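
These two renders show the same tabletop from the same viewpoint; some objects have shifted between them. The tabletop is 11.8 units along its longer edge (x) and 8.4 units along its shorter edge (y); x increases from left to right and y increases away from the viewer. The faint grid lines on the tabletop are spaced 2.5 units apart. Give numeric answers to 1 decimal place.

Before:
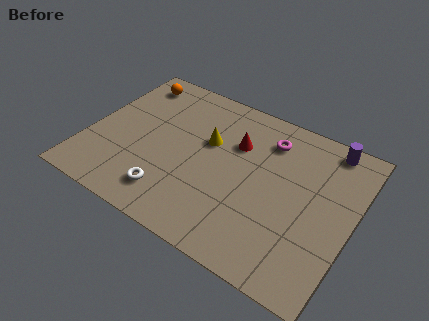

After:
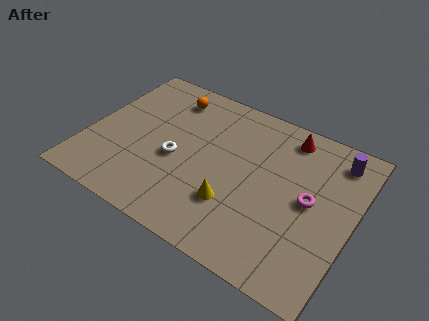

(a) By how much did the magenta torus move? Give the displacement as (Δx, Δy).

(2.2, -2.3)

The magenta torus was at about (7.7, 6.6) and moved to about (9.9, 4.3).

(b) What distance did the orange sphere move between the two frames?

1.8

The orange sphere was near (1.3, 7.1) before and (3.1, 6.9) after, so it travelled √(1.8² + 0.2²) ≈ 1.8 units.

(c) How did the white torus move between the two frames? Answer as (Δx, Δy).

(-0.1, 2.0)

The white torus started near (4.1, 1.6) and ended near (4.0, 3.6).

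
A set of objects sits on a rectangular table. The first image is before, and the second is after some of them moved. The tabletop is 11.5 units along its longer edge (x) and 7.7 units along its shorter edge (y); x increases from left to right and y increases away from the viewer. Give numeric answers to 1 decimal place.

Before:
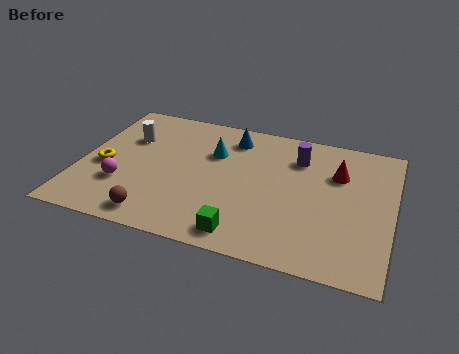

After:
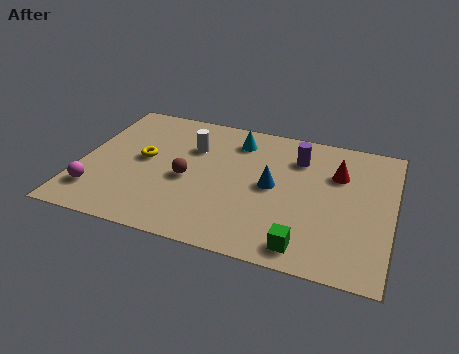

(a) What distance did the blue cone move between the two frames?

2.9

The blue cone was near (5.4, 6.3) before and (7.1, 3.9) after, so it travelled √(1.7² + 2.4²) ≈ 2.9 units.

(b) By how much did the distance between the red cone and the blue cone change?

-1.4

Before: roughly 4.1 units apart; after: 2.7. That's 1.4 units closer together.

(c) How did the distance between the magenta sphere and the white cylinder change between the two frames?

+2.0

They were about 2.8 units apart before and 4.8 after — 2.0 units further apart.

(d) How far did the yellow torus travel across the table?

1.6

From (0.9, 3.3) to (2.3, 4.1), the yellow torus covered √(1.4² + 0.8²) ≈ 1.6 units.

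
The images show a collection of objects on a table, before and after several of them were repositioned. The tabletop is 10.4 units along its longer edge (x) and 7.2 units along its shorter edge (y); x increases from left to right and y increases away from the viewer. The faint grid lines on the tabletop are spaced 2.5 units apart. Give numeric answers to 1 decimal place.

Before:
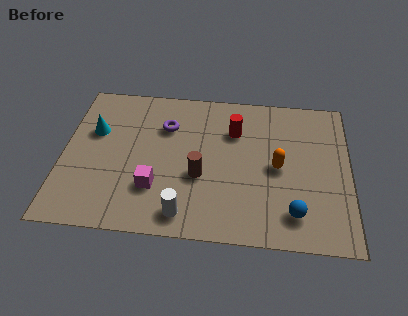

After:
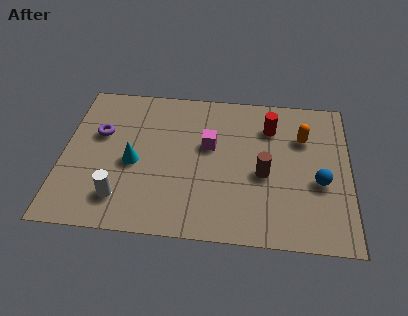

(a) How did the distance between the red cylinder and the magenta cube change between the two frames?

-1.6

Before: roughly 4.1 units apart; after: 2.5. That's 1.6 units closer together.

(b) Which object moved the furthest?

the magenta cube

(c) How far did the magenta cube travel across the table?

2.9

The magenta cube moved from about (3.4, 2.1) to (5.3, 4.3), a distance of √(1.9² + 2.2²) ≈ 2.9.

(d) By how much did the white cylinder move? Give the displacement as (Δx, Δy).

(-2.3, 0.5)

The white cylinder was at about (4.5, 1.0) and moved to about (2.2, 1.5).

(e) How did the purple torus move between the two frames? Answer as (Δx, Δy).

(-2.4, -0.6)

The purple torus was at about (3.7, 5.1) and moved to about (1.3, 4.5).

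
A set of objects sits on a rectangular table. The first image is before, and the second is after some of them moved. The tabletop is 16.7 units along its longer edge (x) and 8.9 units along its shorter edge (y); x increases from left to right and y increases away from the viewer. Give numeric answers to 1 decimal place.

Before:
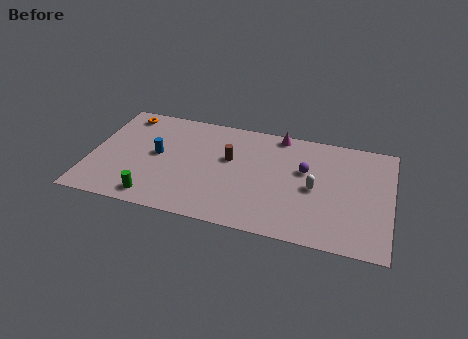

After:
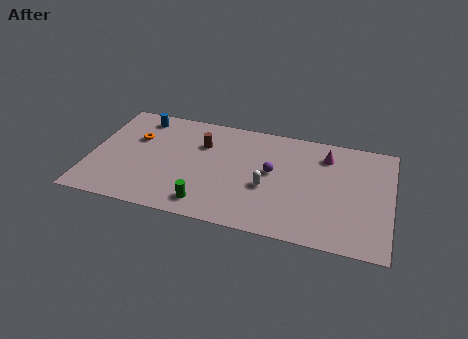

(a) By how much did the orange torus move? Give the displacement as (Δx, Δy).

(0.8, -1.9)

The orange torus started near (1.6, 7.7) and ended near (2.4, 5.8).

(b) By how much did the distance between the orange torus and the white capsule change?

-3.6

They were about 11.4 units apart before and 7.8 after — 3.6 units closer together.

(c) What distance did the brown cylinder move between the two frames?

1.8

The brown cylinder moved from about (7.7, 5.4) to (6.1, 6.2), a distance of √(1.6² + 0.8²) ≈ 1.8.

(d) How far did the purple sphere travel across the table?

1.9

The purple sphere moved from about (11.9, 5.5) to (10.1, 4.9), a distance of √(1.8² + 0.6²) ≈ 1.9.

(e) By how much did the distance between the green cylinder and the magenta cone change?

-1.1

Before: roughly 9.5 units apart; after: 8.4. That's 1.1 units closer together.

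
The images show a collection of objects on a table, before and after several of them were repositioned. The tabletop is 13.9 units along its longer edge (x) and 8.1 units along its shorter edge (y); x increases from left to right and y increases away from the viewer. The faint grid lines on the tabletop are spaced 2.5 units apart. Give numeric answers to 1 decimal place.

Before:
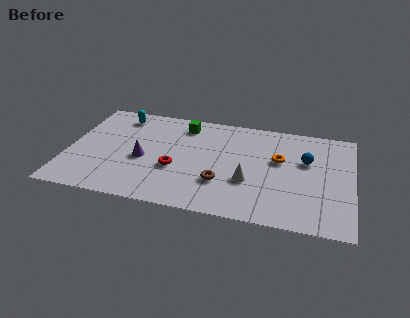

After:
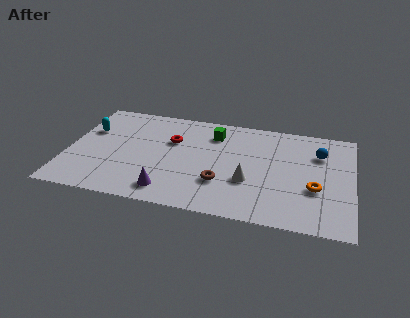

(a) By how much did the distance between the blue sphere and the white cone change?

+0.9

Before: roughly 3.5 units apart; after: 4.4. That's 0.9 units further apart.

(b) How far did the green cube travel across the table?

1.6

From (5.5, 6.7) to (7.0, 6.3), the green cube covered √(1.5² + 0.4²) ≈ 1.6 units.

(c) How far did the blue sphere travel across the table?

0.9

The blue sphere moved from about (11.6, 5.1) to (12.2, 5.8), a distance of √(0.6² + 0.7²) ≈ 0.9.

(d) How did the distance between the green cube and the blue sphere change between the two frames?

-1.1

The distance was about 6.3 in the first image and 5.2 in the second, so they moved 1.1 units closer together.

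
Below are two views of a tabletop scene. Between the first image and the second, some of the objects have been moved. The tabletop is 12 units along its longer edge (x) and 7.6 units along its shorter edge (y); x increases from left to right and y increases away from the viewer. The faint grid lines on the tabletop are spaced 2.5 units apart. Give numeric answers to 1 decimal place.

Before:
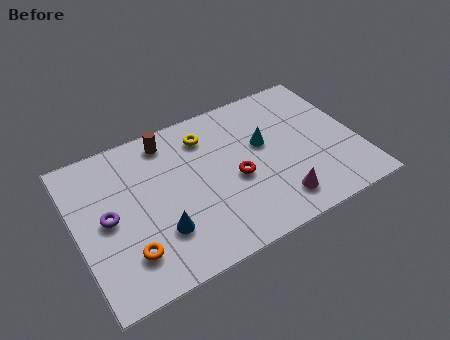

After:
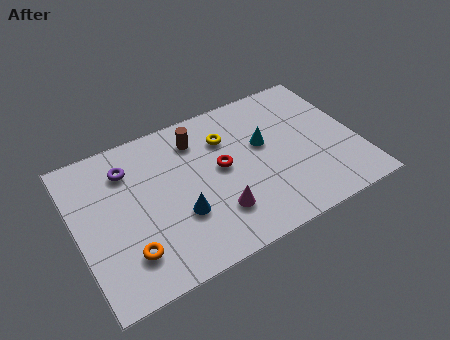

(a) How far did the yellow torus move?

0.9

The yellow torus was near (5.8, 6.0) before and (6.6, 5.5) after, so it travelled √(0.8² + 0.5²) ≈ 0.9 units.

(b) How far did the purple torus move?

2.3

The purple torus was near (1.3, 3.8) before and (2.4, 5.8) after, so it travelled √(1.1² + 2.0²) ≈ 2.3 units.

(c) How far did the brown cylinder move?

1.3

The brown cylinder was near (4.2, 6.5) before and (5.4, 6.0) after, so it travelled √(1.2² + 0.5²) ≈ 1.3 units.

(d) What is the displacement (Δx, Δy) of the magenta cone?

(-2.5, 0.6)

The magenta cone was at about (8.2, 1.4) and moved to about (5.7, 2.0).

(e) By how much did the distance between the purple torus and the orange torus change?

+1.9

The distance was about 2.1 in the first image and 4.0 in the second, so they moved 1.9 units further apart.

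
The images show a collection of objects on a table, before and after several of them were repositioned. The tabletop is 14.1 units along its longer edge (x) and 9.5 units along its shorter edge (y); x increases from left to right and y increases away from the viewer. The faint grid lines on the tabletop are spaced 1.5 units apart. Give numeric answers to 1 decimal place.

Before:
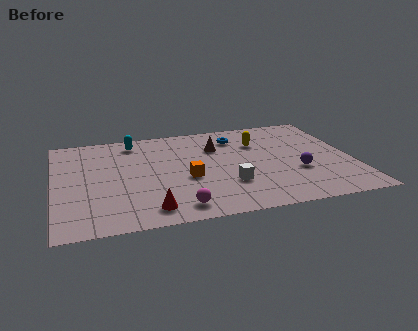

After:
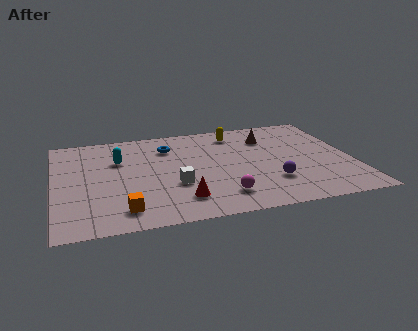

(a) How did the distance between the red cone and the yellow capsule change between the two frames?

-1.0

The distance was about 7.6 in the first image and 6.6 in the second, so they moved 1.0 units closer together.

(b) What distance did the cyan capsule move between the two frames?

1.9

The cyan capsule moved from about (3.9, 8.1) to (3.1, 6.4), a distance of √(0.8² + 1.7²) ≈ 1.9.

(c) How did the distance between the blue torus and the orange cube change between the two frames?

+1.7

The distance was about 4.4 in the first image and 6.1 in the second, so they moved 1.7 units further apart.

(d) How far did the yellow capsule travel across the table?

1.6

The yellow capsule was near (9.8, 6.7) before and (8.8, 7.9) after, so it travelled √(1.0² + 1.2²) ≈ 1.6 units.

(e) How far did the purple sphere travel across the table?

1.5

From (11.4, 3.4) to (10.1, 2.7), the purple sphere covered √(1.3² + 0.7²) ≈ 1.5 units.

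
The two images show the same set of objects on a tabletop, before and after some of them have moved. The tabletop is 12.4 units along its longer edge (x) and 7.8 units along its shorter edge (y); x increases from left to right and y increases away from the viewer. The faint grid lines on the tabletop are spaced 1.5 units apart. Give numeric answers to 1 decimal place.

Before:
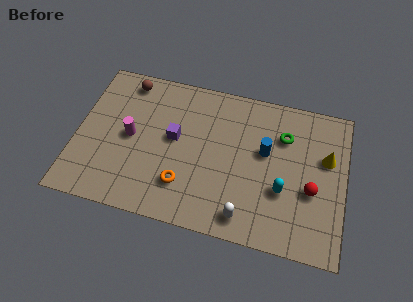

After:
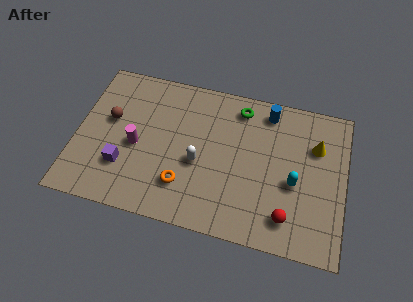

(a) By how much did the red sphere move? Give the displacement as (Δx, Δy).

(-1.0, -1.6)

From the two frames, the red sphere sits at roughly (10.9, 3.1) before and (9.9, 1.5) after.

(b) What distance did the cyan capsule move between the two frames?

0.7

The cyan capsule was near (9.6, 2.8) before and (10.1, 3.3) after, so it travelled √(0.5² + 0.5²) ≈ 0.7 units.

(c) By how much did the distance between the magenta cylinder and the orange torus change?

-0.5

Before: roughly 3.2 units apart; after: 2.7. That's 0.5 units closer together.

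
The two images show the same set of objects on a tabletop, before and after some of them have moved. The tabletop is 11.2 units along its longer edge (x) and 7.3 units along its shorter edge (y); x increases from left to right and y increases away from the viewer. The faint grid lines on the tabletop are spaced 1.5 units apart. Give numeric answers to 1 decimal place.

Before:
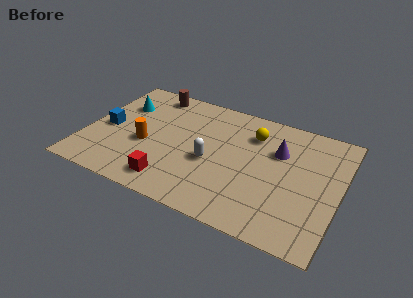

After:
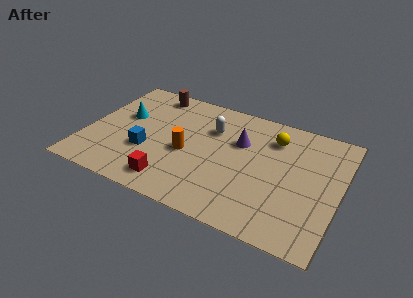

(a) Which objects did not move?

the red cube and the brown cylinder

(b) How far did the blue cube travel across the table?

2.1

From (0.9, 3.4) to (2.8, 2.6), the blue cube covered √(1.9² + 0.8²) ≈ 2.1 units.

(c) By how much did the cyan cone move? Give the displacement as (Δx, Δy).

(0.2, -0.7)

From the two frames, the cyan cone sits at roughly (1.3, 5.1) before and (1.5, 4.4) after.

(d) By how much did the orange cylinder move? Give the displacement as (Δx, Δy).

(1.8, 0.2)

The orange cylinder was at about (2.7, 3.0) and moved to about (4.5, 3.2).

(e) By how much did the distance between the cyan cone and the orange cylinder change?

+0.7

They were about 2.5 units apart before and 3.2 after — 0.7 units further apart.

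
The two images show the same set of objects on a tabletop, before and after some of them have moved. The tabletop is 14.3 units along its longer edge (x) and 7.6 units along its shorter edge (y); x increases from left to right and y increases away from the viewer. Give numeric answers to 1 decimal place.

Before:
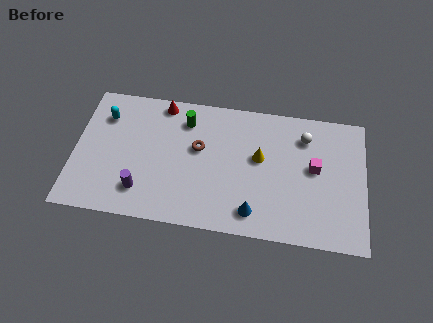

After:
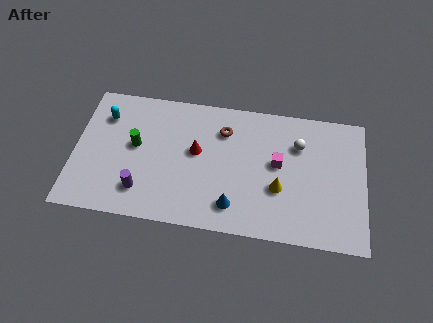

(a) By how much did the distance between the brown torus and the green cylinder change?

+2.9

They were about 1.7 units apart before and 4.6 after — 2.9 units further apart.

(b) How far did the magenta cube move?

1.8

The magenta cube was near (11.8, 4.2) before and (10.0, 4.2) after, so it travelled √(1.8² + 0.0²) ≈ 1.8 units.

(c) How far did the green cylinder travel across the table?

3.0

The green cylinder was near (5.4, 6.0) before and (3.0, 4.2) after, so it travelled √(2.4² + 1.8²) ≈ 3.0 units.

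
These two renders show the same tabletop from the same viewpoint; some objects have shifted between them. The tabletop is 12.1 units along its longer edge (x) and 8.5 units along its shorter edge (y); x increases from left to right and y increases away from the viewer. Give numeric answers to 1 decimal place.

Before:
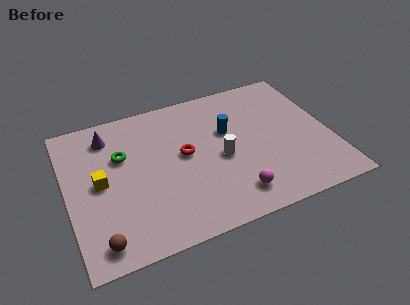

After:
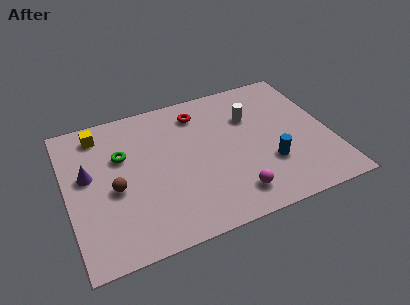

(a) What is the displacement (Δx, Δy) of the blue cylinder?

(1.6, -2.6)

From the two frames, the blue cylinder sits at roughly (7.5, 5.3) before and (9.1, 2.7) after.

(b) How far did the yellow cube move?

2.9

From (1.5, 4.3) to (1.7, 7.2), the yellow cube covered √(0.2² + 2.9²) ≈ 2.9 units.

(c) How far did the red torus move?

2.5

The red torus was near (5.4, 4.6) before and (6.3, 6.9) after, so it travelled √(0.9² + 2.3²) ≈ 2.5 units.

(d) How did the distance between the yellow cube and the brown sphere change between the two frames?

+0.3

Before: roughly 3.2 units apart; after: 3.5. That's 0.3 units further apart.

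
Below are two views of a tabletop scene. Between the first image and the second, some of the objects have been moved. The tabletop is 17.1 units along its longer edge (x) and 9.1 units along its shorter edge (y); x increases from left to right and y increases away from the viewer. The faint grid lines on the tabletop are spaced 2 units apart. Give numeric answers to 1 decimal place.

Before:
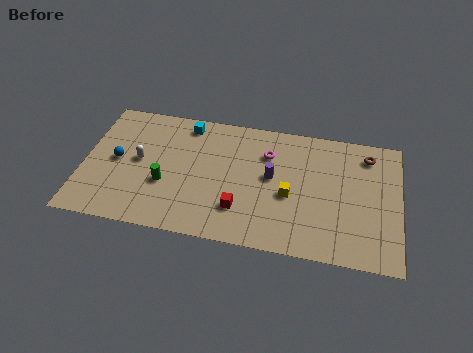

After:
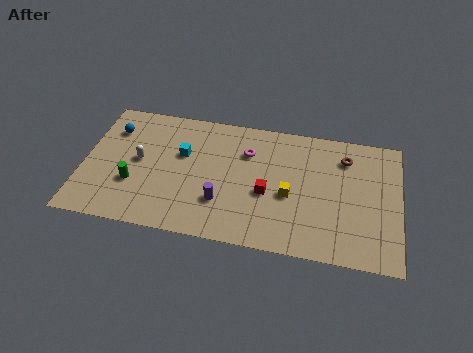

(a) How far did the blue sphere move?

2.2

The blue sphere moved from about (1.8, 4.6) to (1.4, 6.8), a distance of √(0.4² + 2.2²) ≈ 2.2.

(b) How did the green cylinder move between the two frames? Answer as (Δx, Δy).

(-1.7, -0.3)

The green cylinder started near (4.5, 3.4) and ended near (2.8, 3.1).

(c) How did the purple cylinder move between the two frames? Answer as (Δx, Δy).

(-2.6, -2.3)

The purple cylinder started near (10.2, 5.0) and ended near (7.6, 2.7).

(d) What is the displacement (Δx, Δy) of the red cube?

(1.4, 1.4)

From the two frames, the red cube sits at roughly (8.6, 2.4) before and (10.0, 3.8) after.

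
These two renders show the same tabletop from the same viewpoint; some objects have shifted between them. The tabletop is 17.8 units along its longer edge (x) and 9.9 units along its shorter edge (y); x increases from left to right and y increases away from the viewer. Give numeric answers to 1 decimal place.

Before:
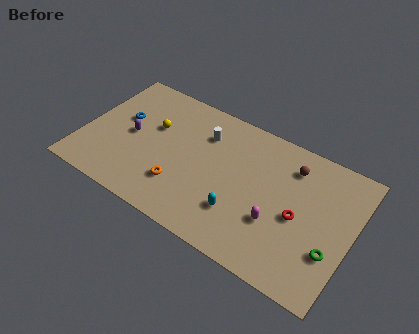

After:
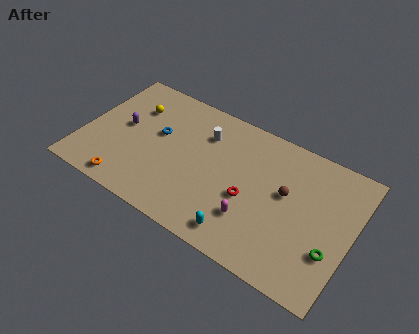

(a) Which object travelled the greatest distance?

the orange torus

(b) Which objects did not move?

the white cylinder and the green torus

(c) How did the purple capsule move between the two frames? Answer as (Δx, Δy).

(-0.6, 0.4)

From the two frames, the purple capsule sits at roughly (3.1, 4.9) before and (2.5, 5.3) after.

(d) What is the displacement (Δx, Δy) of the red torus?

(-3.2, -0.4)

The red torus was at about (14.4, 4.5) and moved to about (11.2, 4.1).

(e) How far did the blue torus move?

2.5

The blue torus was near (2.3, 5.9) before and (4.8, 5.8) after, so it travelled √(2.5² + 0.1²) ≈ 2.5 units.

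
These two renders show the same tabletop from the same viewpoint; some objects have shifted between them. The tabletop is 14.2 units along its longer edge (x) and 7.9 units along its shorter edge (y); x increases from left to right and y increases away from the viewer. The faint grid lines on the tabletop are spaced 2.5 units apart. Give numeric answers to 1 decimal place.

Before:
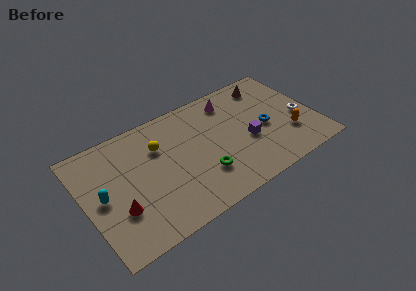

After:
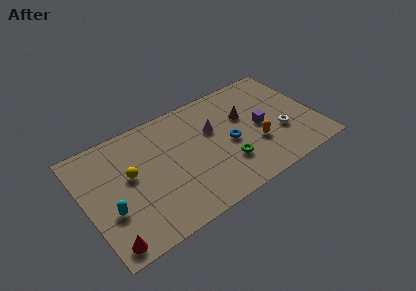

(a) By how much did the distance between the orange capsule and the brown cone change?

-1.9

The distance was about 4.2 in the first image and 2.3 in the second, so they moved 1.9 units closer together.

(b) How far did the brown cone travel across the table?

2.4

The brown cone was near (11.8, 6.6) before and (10.0, 5.0) after, so it travelled √(1.8² + 1.6²) ≈ 2.4 units.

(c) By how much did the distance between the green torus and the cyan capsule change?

+1.0

They were about 6.1 units apart before and 7.1 after — 1.0 units further apart.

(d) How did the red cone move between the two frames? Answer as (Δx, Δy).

(-0.9, -1.7)

From the two frames, the red cone sits at roughly (1.8, 2.6) before and (0.9, 0.9) after.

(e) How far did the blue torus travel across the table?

2.3

The blue torus was near (11.1, 3.6) before and (8.8, 3.6) after, so it travelled √(2.3² + 0.0²) ≈ 2.3 units.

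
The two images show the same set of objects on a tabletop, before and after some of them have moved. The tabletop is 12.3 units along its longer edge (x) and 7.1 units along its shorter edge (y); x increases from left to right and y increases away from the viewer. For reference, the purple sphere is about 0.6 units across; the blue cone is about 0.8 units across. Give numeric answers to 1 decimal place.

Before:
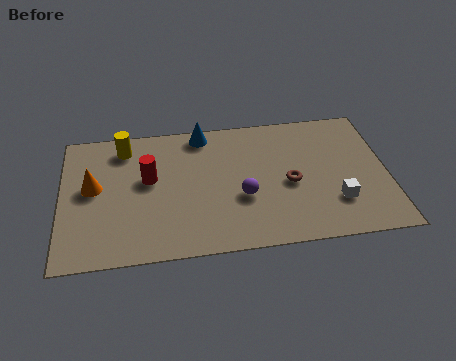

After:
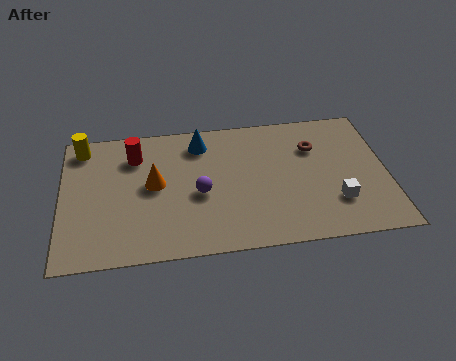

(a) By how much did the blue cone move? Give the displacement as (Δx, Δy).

(-0.1, -0.5)

From the two frames, the blue cone sits at roughly (5.4, 6.3) before and (5.3, 5.8) after.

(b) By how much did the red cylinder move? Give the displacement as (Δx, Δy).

(-0.5, 1.3)

The red cylinder started near (3.3, 4.1) and ended near (2.8, 5.4).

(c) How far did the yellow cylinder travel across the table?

1.6

From (2.4, 5.9) to (0.8, 6.1), the yellow cylinder covered √(1.6² + 0.2²) ≈ 1.6 units.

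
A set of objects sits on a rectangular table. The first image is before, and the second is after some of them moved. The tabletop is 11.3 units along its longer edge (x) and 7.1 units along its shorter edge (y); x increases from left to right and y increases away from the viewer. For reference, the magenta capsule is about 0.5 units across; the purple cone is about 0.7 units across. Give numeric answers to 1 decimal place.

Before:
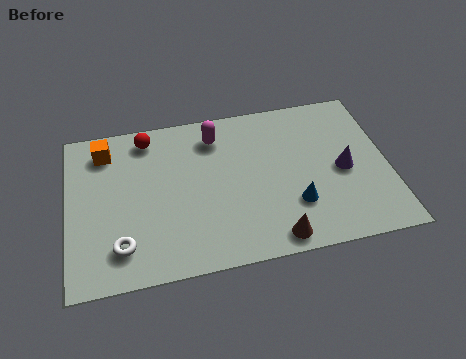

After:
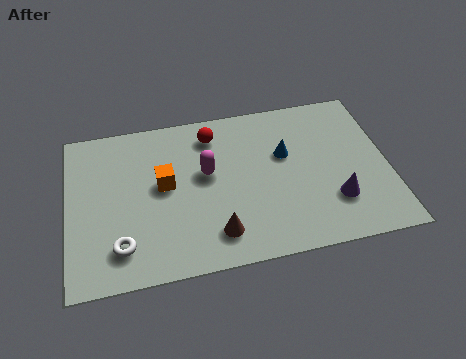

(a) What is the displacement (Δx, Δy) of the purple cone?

(-0.4, -1.3)

The purple cone started near (9.7, 3.3) and ended near (9.3, 2.0).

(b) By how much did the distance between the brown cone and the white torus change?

-2.0

They were about 5.3 units apart before and 3.3 after — 2.0 units closer together.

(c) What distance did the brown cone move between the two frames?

2.1

From (7.1, 0.8) to (5.1, 1.4), the brown cone covered √(2.0² + 0.6²) ≈ 2.1 units.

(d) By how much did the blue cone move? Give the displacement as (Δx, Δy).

(-0.2, 2.3)

From the two frames, the blue cone sits at roughly (7.9, 2.1) before and (7.7, 4.4) after.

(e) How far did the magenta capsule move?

1.6

The magenta capsule was near (5.3, 5.7) before and (4.9, 4.1) after, so it travelled √(0.4² + 1.6²) ≈ 1.6 units.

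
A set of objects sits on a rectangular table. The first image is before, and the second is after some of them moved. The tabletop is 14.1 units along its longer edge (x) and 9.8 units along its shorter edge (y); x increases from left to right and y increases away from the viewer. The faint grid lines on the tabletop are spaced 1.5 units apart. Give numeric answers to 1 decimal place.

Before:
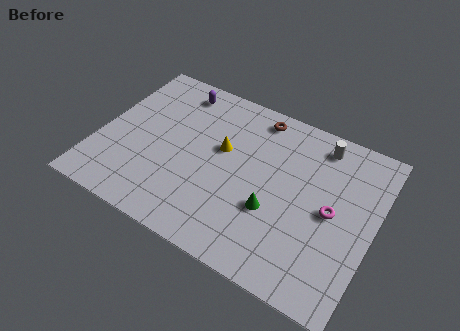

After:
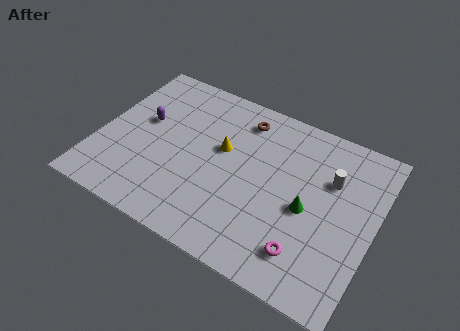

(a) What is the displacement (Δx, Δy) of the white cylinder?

(0.8, -1.8)

The white cylinder started near (10.9, 8.4) and ended near (11.7, 6.6).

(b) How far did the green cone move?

1.8

From (9.2, 3.5) to (10.8, 4.4), the green cone covered √(1.6² + 0.9²) ≈ 1.8 units.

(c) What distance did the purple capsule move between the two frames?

3.0

The purple capsule moved from about (3.4, 8.4) to (2.1, 5.7), a distance of √(1.3² + 2.7²) ≈ 3.0.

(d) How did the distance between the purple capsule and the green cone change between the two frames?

+1.2

They were about 7.6 units apart before and 8.8 after — 1.2 units further apart.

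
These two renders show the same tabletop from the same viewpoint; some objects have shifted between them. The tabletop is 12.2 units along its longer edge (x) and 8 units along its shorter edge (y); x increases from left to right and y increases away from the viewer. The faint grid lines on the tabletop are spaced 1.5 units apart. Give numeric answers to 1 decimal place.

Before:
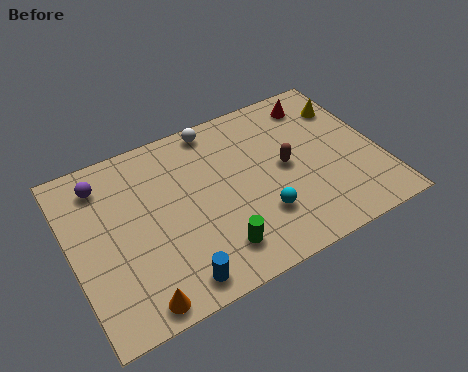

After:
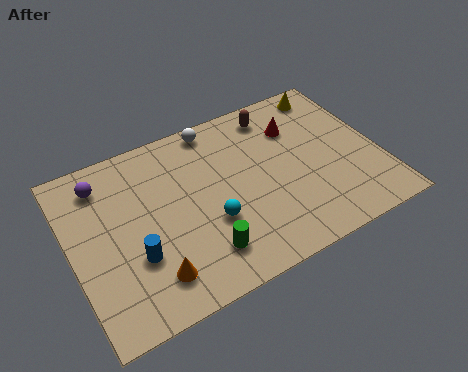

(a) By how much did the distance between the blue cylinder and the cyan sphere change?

-0.8

Before: roughly 3.8 units apart; after: 3.0. That's 0.8 units closer together.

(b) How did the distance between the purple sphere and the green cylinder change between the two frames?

-0.4

Before: roughly 6.2 units apart; after: 5.8. That's 0.4 units closer together.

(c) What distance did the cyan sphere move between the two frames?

2.0

The cyan sphere moved from about (7.2, 2.3) to (5.3, 2.9), a distance of √(1.9² + 0.6²) ≈ 2.0.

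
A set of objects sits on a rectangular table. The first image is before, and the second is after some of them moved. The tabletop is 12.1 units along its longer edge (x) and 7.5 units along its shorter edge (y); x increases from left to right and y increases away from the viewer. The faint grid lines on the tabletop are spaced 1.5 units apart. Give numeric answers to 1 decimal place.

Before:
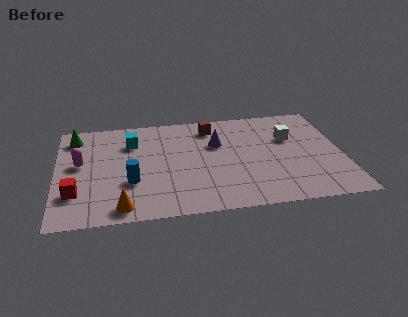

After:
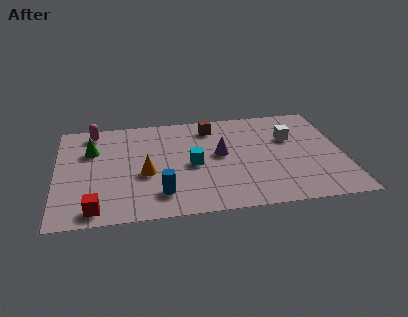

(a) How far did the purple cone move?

0.8

The purple cone was near (6.8, 4.9) before and (6.9, 4.1) after, so it travelled √(0.1² + 0.8²) ≈ 0.8 units.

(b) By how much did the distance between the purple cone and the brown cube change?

+0.8

The distance was about 1.3 in the first image and 2.1 in the second, so they moved 0.8 units further apart.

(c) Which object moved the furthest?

the cyan cube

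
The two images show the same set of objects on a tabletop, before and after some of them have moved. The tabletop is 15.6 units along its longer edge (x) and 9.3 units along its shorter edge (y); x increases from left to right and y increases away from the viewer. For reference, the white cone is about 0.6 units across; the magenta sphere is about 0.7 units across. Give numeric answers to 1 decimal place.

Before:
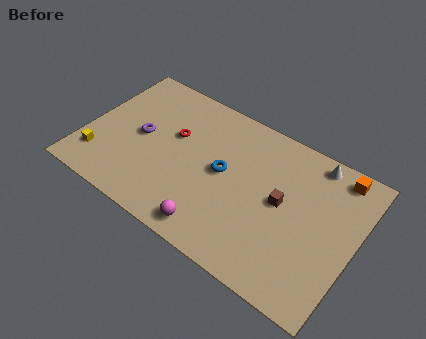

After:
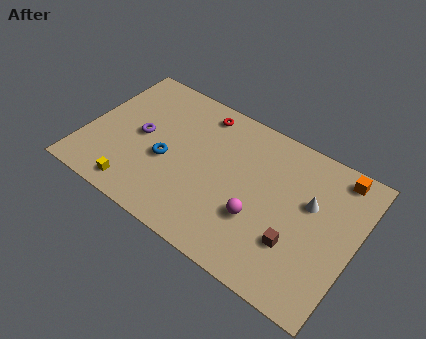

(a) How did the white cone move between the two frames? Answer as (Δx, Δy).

(0.2, -2.6)

From the two frames, the white cone sits at roughly (12.7, 8.3) before and (12.9, 5.7) after.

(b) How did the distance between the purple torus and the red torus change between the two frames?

+2.4

Before: roughly 2.1 units apart; after: 4.5. That's 2.4 units further apart.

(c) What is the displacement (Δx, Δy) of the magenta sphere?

(2.2, 2.0)

From the two frames, the magenta sphere sits at roughly (8.1, 1.2) before and (10.3, 3.2) after.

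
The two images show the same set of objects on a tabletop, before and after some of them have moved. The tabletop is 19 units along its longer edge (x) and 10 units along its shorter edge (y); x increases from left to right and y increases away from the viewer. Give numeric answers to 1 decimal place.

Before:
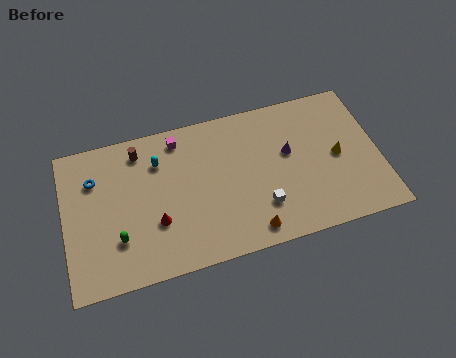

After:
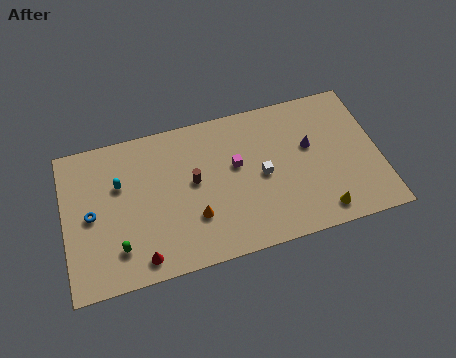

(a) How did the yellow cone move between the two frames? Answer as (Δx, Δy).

(-1.3, -3.5)

The yellow cone was at about (16.5, 4.9) and moved to about (15.2, 1.4).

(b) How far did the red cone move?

2.3

The red cone was near (5.4, 3.4) before and (4.4, 1.3) after, so it travelled √(1.0² + 2.1²) ≈ 2.3 units.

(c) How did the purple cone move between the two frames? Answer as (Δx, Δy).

(1.3, 0.1)

The purple cone started near (13.6, 5.9) and ended near (14.9, 6.0).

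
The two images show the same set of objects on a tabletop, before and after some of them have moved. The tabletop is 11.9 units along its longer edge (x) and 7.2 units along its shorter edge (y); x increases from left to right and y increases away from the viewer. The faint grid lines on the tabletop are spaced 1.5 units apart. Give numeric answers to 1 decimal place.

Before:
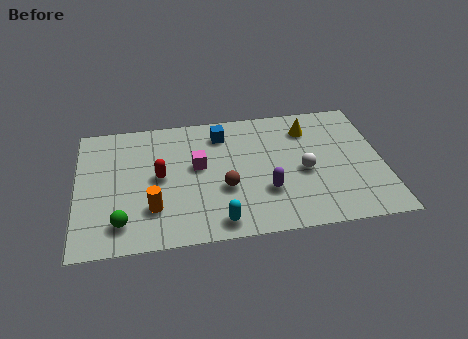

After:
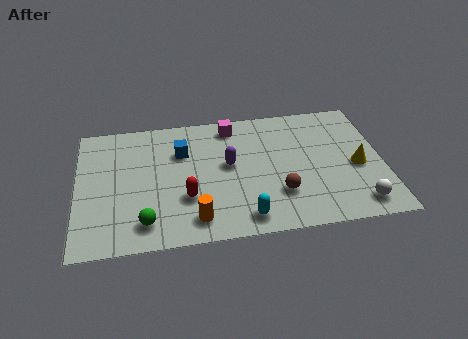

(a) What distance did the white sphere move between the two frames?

2.9

From (8.8, 3.2) to (10.8, 1.1), the white sphere covered √(2.0² + 2.1²) ≈ 2.9 units.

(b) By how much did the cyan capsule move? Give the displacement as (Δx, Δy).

(1.0, 0.1)

The cyan capsule started near (5.4, 0.9) and ended near (6.4, 1.0).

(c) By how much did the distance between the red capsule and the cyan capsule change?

-1.0

They were about 3.6 units apart before and 2.6 after — 1.0 units closer together.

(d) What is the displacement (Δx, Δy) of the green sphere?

(0.9, -0.1)

The green sphere was at about (1.7, 1.4) and moved to about (2.6, 1.3).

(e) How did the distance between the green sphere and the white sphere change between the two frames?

+0.9

They were about 7.3 units apart before and 8.2 after — 0.9 units further apart.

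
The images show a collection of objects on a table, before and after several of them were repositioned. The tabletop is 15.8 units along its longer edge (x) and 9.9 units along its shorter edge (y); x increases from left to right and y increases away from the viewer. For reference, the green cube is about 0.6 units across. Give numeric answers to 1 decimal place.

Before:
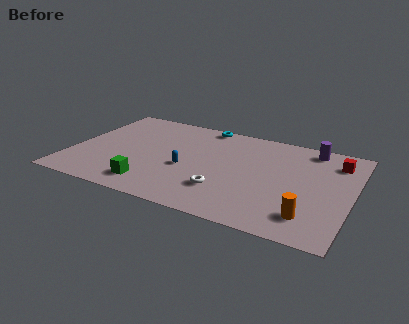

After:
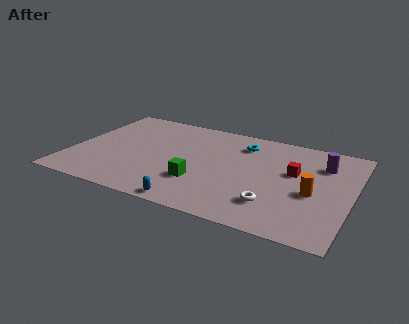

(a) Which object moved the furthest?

the blue capsule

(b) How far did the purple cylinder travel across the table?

1.6

The purple cylinder was near (13.2, 8.7) before and (14.0, 7.3) after, so it travelled √(0.8² + 1.4²) ≈ 1.6 units.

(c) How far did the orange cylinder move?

2.2

The orange cylinder was near (13.7, 2.0) before and (13.7, 4.2) after, so it travelled √(0.0² + 2.2²) ≈ 2.2 units.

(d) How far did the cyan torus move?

2.7

The cyan torus was near (7.0, 9.1) before and (9.4, 7.8) after, so it travelled √(2.4² + 1.3²) ≈ 2.7 units.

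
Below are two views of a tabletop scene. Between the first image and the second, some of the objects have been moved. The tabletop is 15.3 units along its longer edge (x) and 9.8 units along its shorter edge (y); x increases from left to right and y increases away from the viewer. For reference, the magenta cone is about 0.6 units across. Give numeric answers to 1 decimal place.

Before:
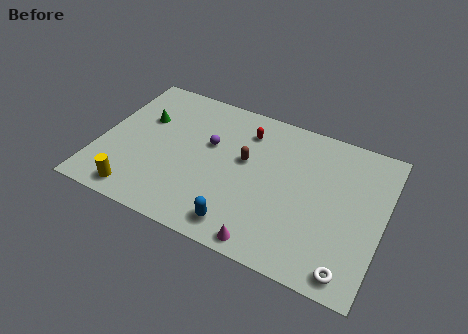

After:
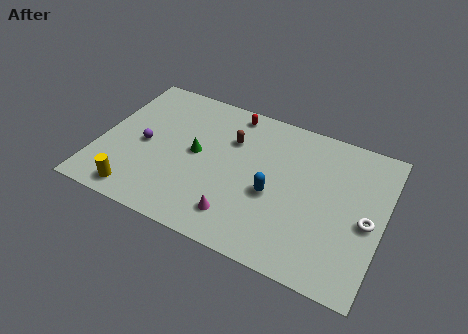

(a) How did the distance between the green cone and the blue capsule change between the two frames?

-3.4

Before: roughly 7.8 units apart; after: 4.4. That's 3.4 units closer together.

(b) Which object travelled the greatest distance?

the purple sphere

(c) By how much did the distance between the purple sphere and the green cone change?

-0.9

The distance was about 3.7 in the first image and 2.8 in the second, so they moved 0.9 units closer together.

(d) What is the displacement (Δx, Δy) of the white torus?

(0.6, 3.3)

From the two frames, the white torus sits at roughly (13.9, 1.1) before and (14.5, 4.4) after.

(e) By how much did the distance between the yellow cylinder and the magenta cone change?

-1.7

Before: roughly 7.1 units apart; after: 5.4. That's 1.7 units closer together.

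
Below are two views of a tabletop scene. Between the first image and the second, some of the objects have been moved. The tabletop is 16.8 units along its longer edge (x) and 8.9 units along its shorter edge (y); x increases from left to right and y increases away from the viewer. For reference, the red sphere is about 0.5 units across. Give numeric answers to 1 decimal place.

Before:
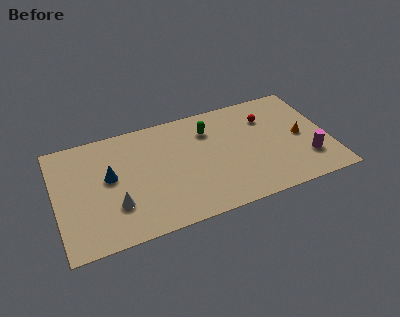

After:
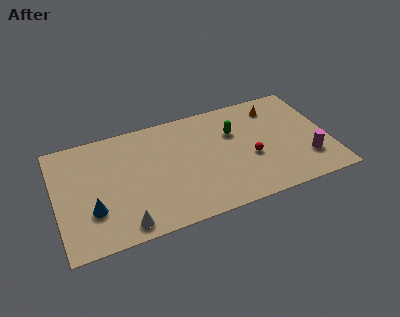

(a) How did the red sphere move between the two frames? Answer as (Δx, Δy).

(-1.3, -2.9)

The red sphere started near (13.2, 6.5) and ended near (11.9, 3.6).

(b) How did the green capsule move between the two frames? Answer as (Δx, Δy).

(1.5, -0.7)

The green capsule was at about (9.6, 6.7) and moved to about (11.1, 6.0).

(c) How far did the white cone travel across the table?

1.6

From (3.5, 2.7) to (3.9, 1.1), the white cone covered √(0.4² + 1.6²) ≈ 1.6 units.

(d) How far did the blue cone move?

2.5

From (3.3, 5.0) to (2.1, 2.8), the blue cone covered √(1.2² + 2.2²) ≈ 2.5 units.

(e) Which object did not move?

the magenta cylinder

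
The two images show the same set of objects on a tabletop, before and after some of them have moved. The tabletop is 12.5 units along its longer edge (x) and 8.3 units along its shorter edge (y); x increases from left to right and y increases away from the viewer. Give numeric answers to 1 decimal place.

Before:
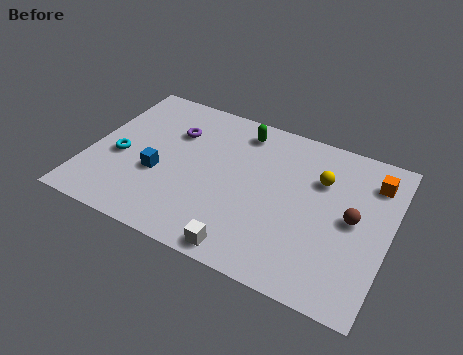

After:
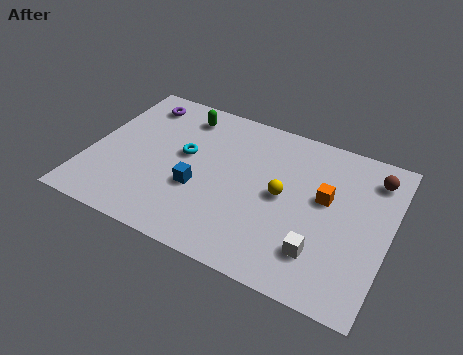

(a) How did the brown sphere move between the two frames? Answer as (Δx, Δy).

(0.6, 2.5)

The brown sphere started near (11.0, 4.2) and ended near (11.6, 6.7).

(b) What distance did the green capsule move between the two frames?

2.5

From (6.0, 7.0) to (3.5, 6.9), the green capsule covered √(2.5² + 0.1²) ≈ 2.5 units.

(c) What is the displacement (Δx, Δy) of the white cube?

(2.9, 1.2)

The white cube started near (7.0, 0.8) and ended near (9.9, 2.0).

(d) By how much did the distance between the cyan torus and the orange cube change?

-4.8

Before: roughly 10.7 units apart; after: 5.9. That's 4.8 units closer together.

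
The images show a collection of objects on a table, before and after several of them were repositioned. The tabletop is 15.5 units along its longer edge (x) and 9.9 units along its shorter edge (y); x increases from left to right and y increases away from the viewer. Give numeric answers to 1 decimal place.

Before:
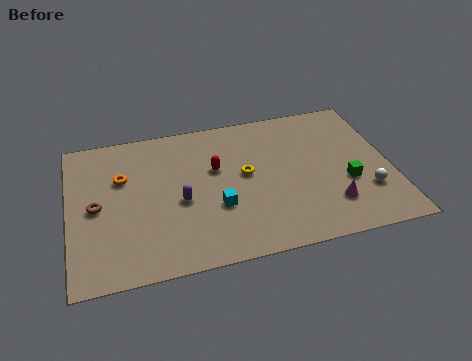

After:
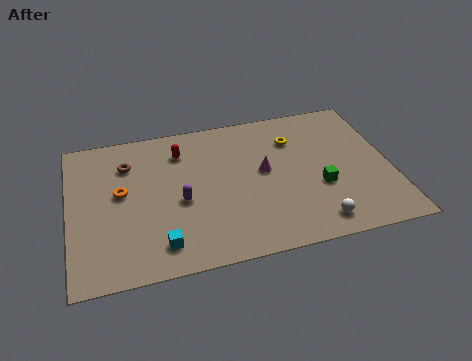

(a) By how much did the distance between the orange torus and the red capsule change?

-0.8

The distance was about 4.5 in the first image and 3.7 in the second, so they moved 0.8 units closer together.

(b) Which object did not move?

the purple capsule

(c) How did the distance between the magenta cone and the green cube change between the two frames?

+1.5

They were about 1.6 units apart before and 3.1 after — 1.5 units further apart.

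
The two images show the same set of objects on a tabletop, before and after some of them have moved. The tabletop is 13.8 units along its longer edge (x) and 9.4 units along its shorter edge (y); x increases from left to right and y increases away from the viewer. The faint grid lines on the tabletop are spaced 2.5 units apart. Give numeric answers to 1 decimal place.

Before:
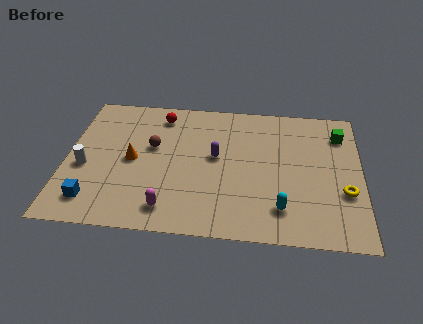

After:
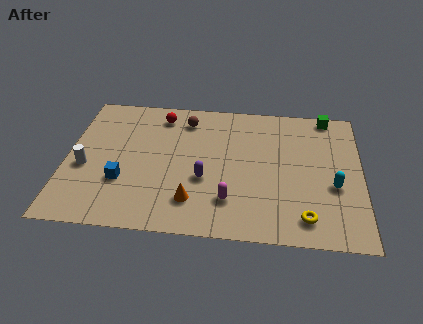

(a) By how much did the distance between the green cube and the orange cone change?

-1.1

Before: roughly 10.1 units apart; after: 9.0. That's 1.1 units closer together.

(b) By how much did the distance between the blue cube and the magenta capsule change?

+1.6

Before: roughly 3.5 units apart; after: 5.1. That's 1.6 units further apart.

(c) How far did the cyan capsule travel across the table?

2.9

The cyan capsule was near (10.1, 2.0) before and (12.5, 3.7) after, so it travelled √(2.4² + 1.7²) ≈ 2.9 units.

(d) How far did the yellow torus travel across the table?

2.5

From (13.0, 3.3) to (11.2, 1.5), the yellow torus covered √(1.8² + 1.8²) ≈ 2.5 units.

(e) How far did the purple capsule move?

1.7

The purple capsule was near (7.0, 5.2) before and (6.5, 3.6) after, so it travelled √(0.5² + 1.6²) ≈ 1.7 units.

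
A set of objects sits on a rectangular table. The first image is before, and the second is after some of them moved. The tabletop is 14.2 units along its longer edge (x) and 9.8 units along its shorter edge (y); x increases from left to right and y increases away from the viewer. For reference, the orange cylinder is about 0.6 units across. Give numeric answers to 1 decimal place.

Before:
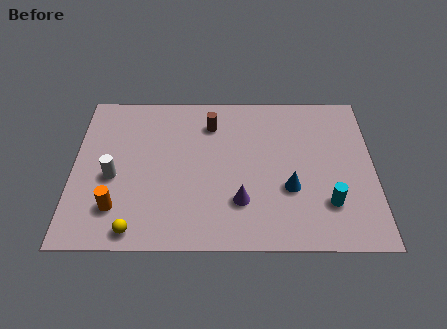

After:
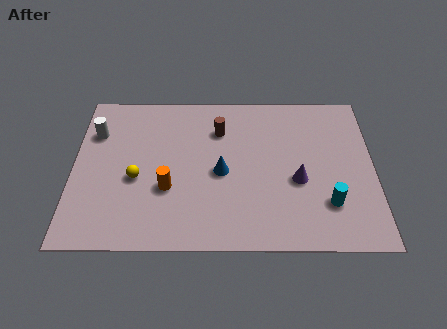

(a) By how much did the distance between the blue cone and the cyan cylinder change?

+3.3

Before: roughly 2.0 units apart; after: 5.3. That's 3.3 units further apart.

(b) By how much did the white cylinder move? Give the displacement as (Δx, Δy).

(-0.9, 2.8)

The white cylinder started near (1.9, 4.2) and ended near (1.0, 7.0).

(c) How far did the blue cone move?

3.4

The blue cone moved from about (10.2, 3.5) to (7.0, 4.5), a distance of √(3.2² + 1.0²) ≈ 3.4.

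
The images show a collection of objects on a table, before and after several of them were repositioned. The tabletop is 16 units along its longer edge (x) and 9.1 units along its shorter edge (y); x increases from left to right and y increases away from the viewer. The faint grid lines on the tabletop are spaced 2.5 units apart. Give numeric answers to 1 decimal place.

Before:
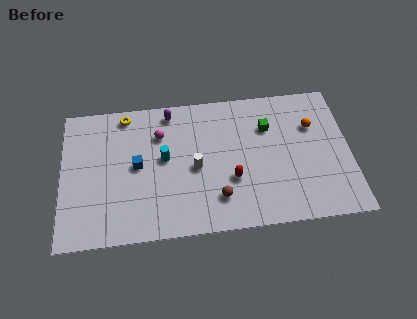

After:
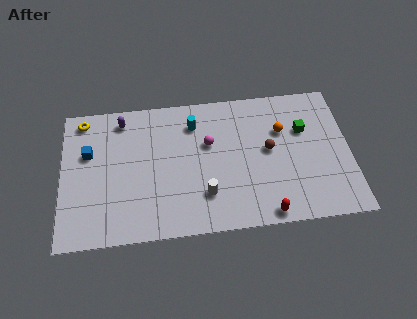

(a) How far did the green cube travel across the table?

2.0

The green cube moved from about (11.5, 6.4) to (13.5, 6.0), a distance of √(2.0² + 0.4²) ≈ 2.0.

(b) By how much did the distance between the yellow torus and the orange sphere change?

+0.7

They were about 10.6 units apart before and 11.3 after — 0.7 units further apart.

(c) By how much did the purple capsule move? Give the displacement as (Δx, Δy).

(-2.7, -0.2)

The purple capsule was at about (6.1, 8.0) and moved to about (3.4, 7.8).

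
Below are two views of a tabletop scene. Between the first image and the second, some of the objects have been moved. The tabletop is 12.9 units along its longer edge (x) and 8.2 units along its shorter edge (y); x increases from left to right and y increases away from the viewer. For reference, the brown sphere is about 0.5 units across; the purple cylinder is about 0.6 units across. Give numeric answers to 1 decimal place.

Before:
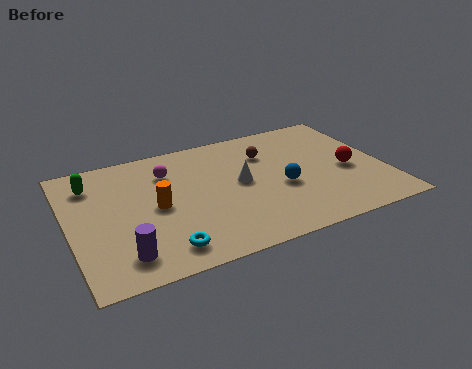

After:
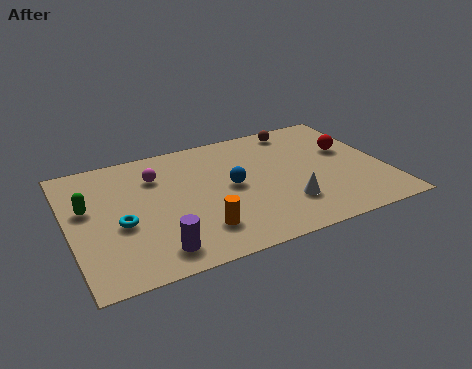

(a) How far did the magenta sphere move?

0.5

The magenta sphere was near (4.2, 6.1) before and (3.7, 6.0) after, so it travelled √(0.5² + 0.1²) ≈ 0.5 units.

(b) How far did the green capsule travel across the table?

1.5

The green capsule was near (1.1, 6.4) before and (0.8, 4.9) after, so it travelled √(0.3² + 1.5²) ≈ 1.5 units.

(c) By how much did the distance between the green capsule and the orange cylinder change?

+1.8

The distance was about 3.4 in the first image and 5.2 in the second, so they moved 1.8 units further apart.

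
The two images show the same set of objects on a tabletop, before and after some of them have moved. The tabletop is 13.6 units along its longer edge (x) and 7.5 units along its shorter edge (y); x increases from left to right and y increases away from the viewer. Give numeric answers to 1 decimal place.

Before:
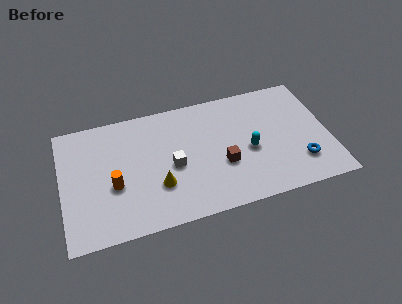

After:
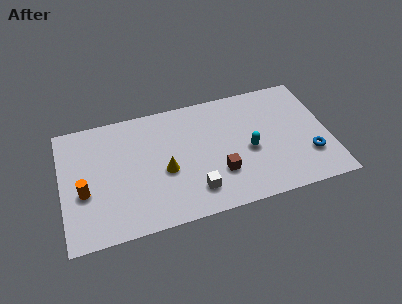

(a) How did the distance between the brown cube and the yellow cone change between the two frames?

-0.5

Before: roughly 3.3 units apart; after: 2.8. That's 0.5 units closer together.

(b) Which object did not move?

the cyan capsule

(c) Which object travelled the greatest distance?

the white cube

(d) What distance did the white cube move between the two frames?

2.1

From (5.6, 3.4) to (6.6, 1.6), the white cube covered √(1.0² + 1.8²) ≈ 2.1 units.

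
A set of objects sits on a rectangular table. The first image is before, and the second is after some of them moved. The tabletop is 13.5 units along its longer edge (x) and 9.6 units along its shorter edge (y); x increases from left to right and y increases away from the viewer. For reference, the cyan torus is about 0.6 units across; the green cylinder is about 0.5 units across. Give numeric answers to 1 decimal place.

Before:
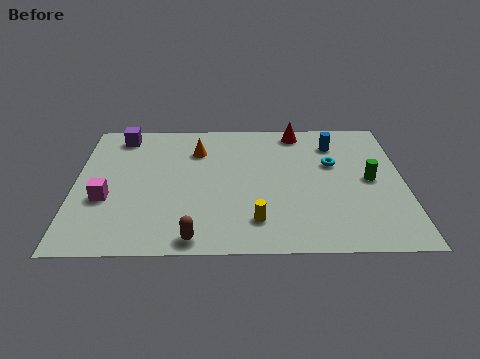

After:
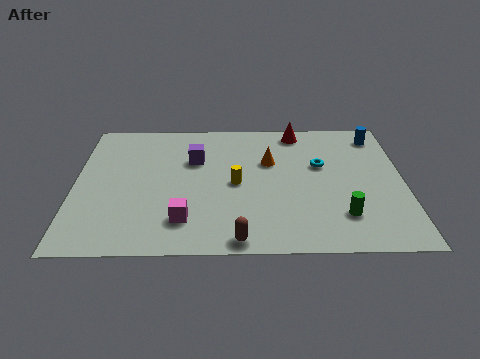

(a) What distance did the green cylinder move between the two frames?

2.8

From (12.1, 4.8) to (10.9, 2.3), the green cylinder covered √(1.2² + 2.5²) ≈ 2.8 units.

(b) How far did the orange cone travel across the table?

3.1

The orange cone moved from about (5.0, 7.1) to (8.0, 6.2), a distance of √(3.0² + 0.9²) ≈ 3.1.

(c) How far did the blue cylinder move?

1.9

The blue cylinder was near (10.7, 7.5) before and (12.5, 8.1) after, so it travelled √(1.8² + 0.6²) ≈ 1.9 units.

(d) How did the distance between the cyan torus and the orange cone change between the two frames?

-3.6

The distance was about 5.7 in the first image and 2.1 in the second, so they moved 3.6 units closer together.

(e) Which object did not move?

the red cone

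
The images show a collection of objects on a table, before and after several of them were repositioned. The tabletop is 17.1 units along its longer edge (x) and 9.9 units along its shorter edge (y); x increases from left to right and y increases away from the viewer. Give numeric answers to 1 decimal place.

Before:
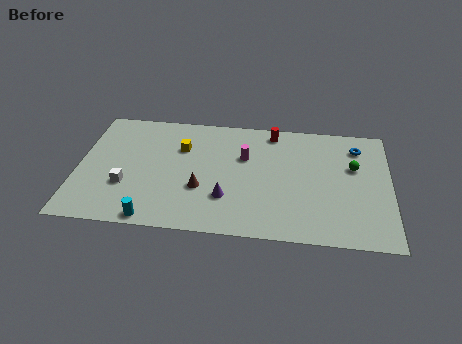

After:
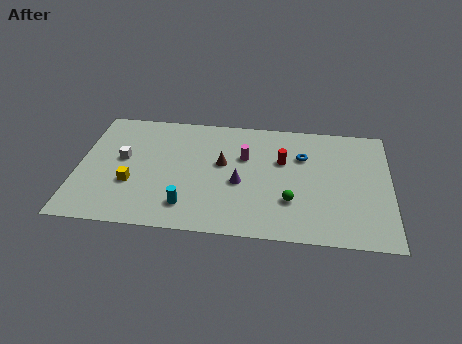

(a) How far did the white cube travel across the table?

2.2

From (2.7, 3.3) to (2.4, 5.5), the white cube covered √(0.3² + 2.2²) ≈ 2.2 units.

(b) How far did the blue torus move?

3.2

The blue torus moved from about (15.3, 7.9) to (12.3, 6.8), a distance of √(3.0² + 1.1²) ≈ 3.2.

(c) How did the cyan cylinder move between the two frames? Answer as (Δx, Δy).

(1.8, 1.2)

The cyan cylinder was at about (4.3, 0.8) and moved to about (6.1, 2.0).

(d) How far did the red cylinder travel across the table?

2.5

The red cylinder moved from about (10.6, 8.7) to (11.2, 6.3), a distance of √(0.6² + 2.4²) ≈ 2.5.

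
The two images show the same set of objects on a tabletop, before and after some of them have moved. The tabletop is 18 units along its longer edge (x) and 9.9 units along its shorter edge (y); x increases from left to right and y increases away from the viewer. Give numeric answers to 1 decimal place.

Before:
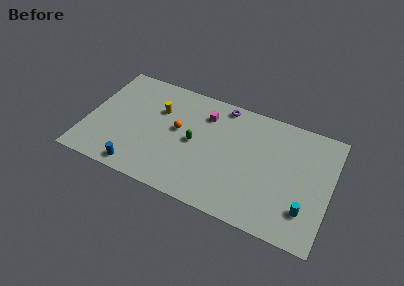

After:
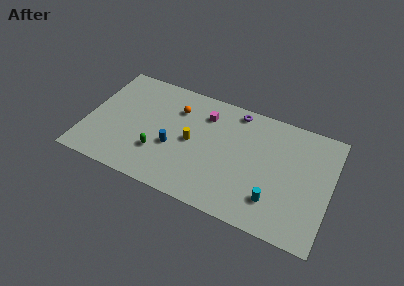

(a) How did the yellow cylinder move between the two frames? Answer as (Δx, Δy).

(2.7, -1.8)

The yellow cylinder was at about (5.1, 6.7) and moved to about (7.8, 4.9).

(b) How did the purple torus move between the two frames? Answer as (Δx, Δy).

(1.0, -0.1)

The purple torus was at about (9.7, 8.9) and moved to about (10.7, 8.8).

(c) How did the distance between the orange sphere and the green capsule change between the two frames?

+3.0

Before: roughly 1.4 units apart; after: 4.4. That's 3.0 units further apart.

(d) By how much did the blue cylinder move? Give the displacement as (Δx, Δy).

(2.3, 2.8)

The blue cylinder started near (4.2, 1.1) and ended near (6.5, 3.9).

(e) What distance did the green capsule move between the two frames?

3.1

The green capsule was near (8.0, 4.9) before and (5.5, 3.0) after, so it travelled √(2.5² + 1.9²) ≈ 3.1 units.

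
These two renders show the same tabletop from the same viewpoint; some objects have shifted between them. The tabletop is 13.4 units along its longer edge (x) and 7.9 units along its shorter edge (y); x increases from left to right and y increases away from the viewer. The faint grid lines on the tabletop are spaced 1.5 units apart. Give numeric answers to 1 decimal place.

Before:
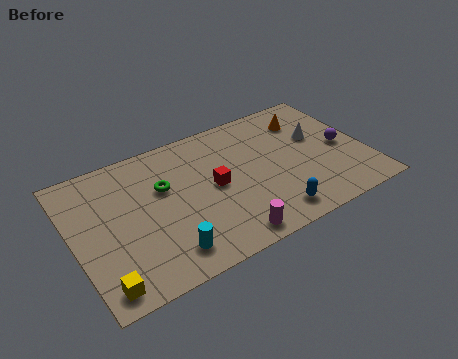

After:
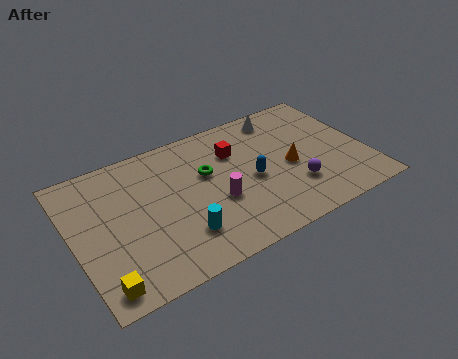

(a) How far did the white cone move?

2.4

The white cone was near (11.4, 4.8) before and (10.0, 6.8) after, so it travelled √(1.4² + 2.0²) ≈ 2.4 units.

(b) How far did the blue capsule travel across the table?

2.5

From (8.6, 1.2) to (8.1, 3.6), the blue capsule covered √(0.5² + 2.4²) ≈ 2.5 units.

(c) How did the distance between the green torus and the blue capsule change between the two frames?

-3.5

The distance was about 5.8 in the first image and 2.3 in the second, so they moved 3.5 units closer together.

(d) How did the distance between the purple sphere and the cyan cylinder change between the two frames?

-3.6

Before: roughly 8.9 units apart; after: 5.3. That's 3.6 units closer together.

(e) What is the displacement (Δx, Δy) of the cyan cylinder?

(0.8, 0.6)

The cyan cylinder started near (3.8, 1.4) and ended near (4.6, 2.0).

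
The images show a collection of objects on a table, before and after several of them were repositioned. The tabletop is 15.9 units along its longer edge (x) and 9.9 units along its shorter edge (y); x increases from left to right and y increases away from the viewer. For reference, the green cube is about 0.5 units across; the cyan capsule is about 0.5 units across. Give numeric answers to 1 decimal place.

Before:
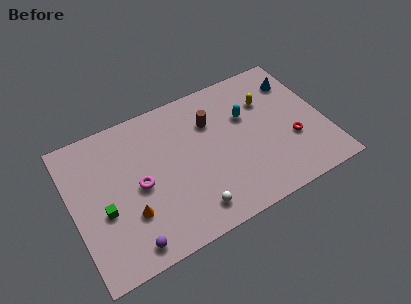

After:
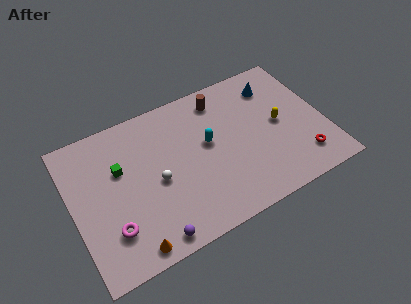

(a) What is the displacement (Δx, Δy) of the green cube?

(1.3, 2.3)

The green cube was at about (1.8, 4.0) and moved to about (3.1, 6.3).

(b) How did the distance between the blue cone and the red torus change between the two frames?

+1.7

The distance was about 4.2 in the first image and 5.9 in the second, so they moved 1.7 units further apart.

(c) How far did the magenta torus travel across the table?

2.9

The magenta torus moved from about (4.1, 4.7) to (2.1, 2.6), a distance of √(2.0² + 2.1²) ≈ 2.9.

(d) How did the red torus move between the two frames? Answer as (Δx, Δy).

(0.4, -1.5)

From the two frames, the red torus sits at roughly (13.7, 3.5) before and (14.1, 2.0) after.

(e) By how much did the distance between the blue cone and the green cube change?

-3.1

The distance was about 13.3 in the first image and 10.2 in the second, so they moved 3.1 units closer together.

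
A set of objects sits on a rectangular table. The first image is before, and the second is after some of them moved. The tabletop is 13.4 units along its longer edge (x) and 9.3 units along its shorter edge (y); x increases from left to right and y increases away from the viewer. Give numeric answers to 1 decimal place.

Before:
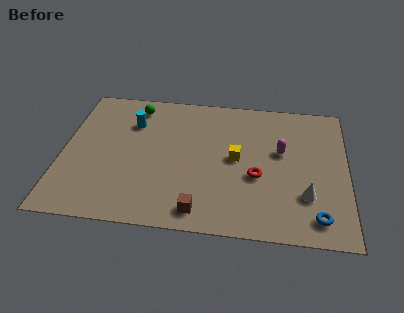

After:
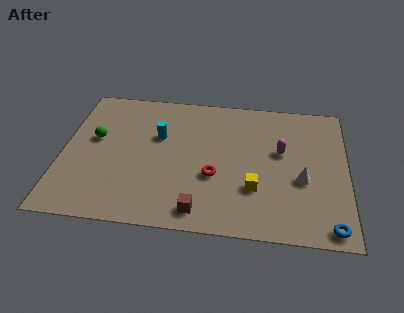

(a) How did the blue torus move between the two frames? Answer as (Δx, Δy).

(0.6, -0.5)

The blue torus started near (12.0, 1.4) and ended near (12.6, 0.9).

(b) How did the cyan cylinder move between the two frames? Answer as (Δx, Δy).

(1.3, -0.8)

From the two frames, the cyan cylinder sits at roughly (3.2, 6.7) before and (4.5, 5.9) after.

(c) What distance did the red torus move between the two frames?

2.0

The red torus was near (9.2, 3.7) before and (7.2, 3.5) after, so it travelled √(2.0² + 0.2²) ≈ 2.0 units.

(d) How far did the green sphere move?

3.1

The green sphere moved from about (3.3, 7.9) to (1.5, 5.4), a distance of √(1.8² + 2.5²) ≈ 3.1.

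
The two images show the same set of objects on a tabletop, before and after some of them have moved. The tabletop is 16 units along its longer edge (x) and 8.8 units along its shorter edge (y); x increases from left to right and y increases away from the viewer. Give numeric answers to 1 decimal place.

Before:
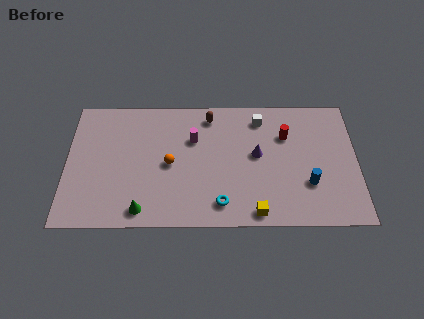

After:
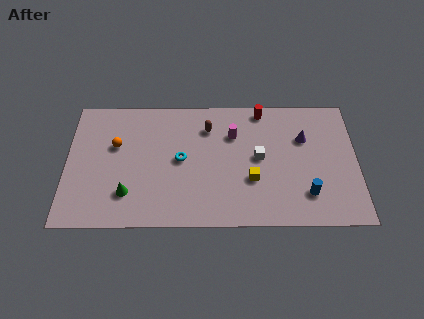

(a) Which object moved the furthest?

the cyan torus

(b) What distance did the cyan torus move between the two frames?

3.7

The cyan torus moved from about (8.5, 1.5) to (6.3, 4.5), a distance of √(2.2² + 3.0²) ≈ 3.7.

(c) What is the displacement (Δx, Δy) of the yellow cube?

(-0.2, 2.2)

The yellow cube was at about (10.4, 0.9) and moved to about (10.2, 3.1).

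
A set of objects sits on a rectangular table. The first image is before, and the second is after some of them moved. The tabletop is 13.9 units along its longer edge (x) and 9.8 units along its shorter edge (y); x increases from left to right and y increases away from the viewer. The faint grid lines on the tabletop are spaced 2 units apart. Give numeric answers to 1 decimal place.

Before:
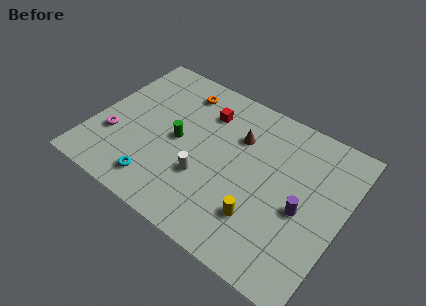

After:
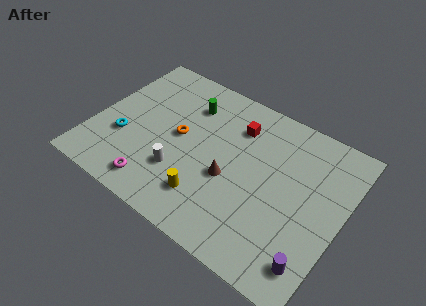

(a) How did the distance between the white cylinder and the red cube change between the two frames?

+0.9

The distance was about 4.2 in the first image and 5.1 in the second, so they moved 0.9 units further apart.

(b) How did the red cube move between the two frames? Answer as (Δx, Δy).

(1.8, 0.0)

The red cube was at about (5.8, 7.4) and moved to about (7.6, 7.4).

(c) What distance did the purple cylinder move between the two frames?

2.8

The purple cylinder moved from about (11.8, 4.3) to (12.9, 1.7), a distance of √(1.1² + 2.6²) ≈ 2.8.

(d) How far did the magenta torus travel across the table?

3.3

From (1.3, 3.2) to (4.1, 1.4), the magenta torus covered √(2.8² + 1.8²) ≈ 3.3 units.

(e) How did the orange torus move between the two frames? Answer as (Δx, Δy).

(0.5, -3.0)

From the two frames, the orange torus sits at roughly (4.2, 8.1) before and (4.7, 5.1) after.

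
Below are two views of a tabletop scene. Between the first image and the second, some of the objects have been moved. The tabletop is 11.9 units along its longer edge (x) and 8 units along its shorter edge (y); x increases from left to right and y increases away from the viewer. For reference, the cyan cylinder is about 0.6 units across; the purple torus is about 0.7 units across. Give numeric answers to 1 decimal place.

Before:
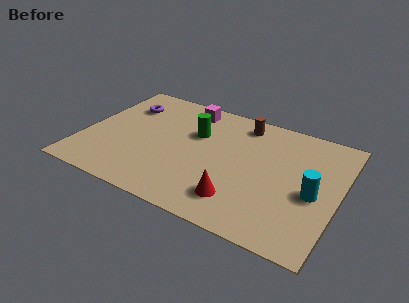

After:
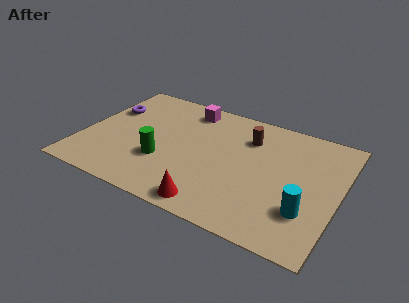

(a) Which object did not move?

the magenta cube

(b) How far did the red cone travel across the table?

1.4

The red cone was near (7.6, 1.7) before and (6.5, 0.9) after, so it travelled √(1.1² + 0.8²) ≈ 1.4 units.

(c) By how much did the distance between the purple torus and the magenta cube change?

+0.9

Before: roughly 3.0 units apart; after: 3.9. That's 0.9 units further apart.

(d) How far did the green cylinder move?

2.8

The green cylinder moved from about (5.1, 5.2) to (3.9, 2.7), a distance of √(1.2² + 2.5²) ≈ 2.8.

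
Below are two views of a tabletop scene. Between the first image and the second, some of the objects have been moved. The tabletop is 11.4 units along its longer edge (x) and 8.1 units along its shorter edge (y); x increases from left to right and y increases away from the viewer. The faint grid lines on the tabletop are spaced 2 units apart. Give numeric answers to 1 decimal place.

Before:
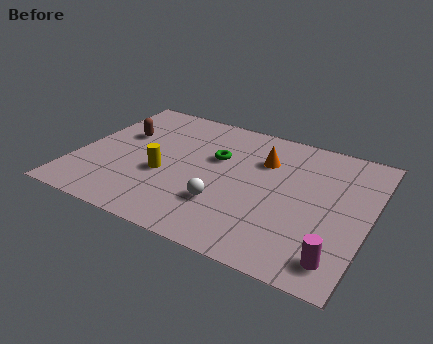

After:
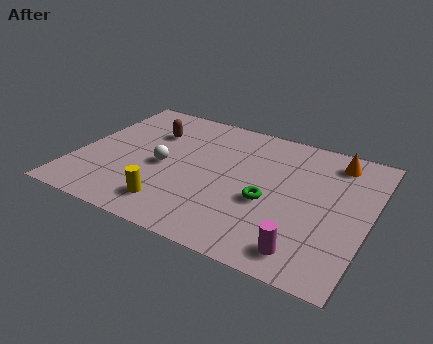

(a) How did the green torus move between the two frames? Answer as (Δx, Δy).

(2.3, -1.8)

From the two frames, the green torus sits at roughly (5.3, 5.1) before and (7.6, 3.3) after.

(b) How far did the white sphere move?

2.9

The white sphere moved from about (6.0, 2.4) to (3.4, 3.7), a distance of √(2.6² + 1.3²) ≈ 2.9.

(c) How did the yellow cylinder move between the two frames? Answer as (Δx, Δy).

(0.6, -1.7)

The yellow cylinder started near (3.5, 3.2) and ended near (4.1, 1.5).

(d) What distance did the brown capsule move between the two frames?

1.3

From (1.5, 5.1) to (2.6, 5.7), the brown capsule covered √(1.1² + 0.6²) ≈ 1.3 units.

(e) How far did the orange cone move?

2.9

The orange cone moved from about (7.1, 5.7) to (9.8, 6.8), a distance of √(2.7² + 1.1²) ≈ 2.9.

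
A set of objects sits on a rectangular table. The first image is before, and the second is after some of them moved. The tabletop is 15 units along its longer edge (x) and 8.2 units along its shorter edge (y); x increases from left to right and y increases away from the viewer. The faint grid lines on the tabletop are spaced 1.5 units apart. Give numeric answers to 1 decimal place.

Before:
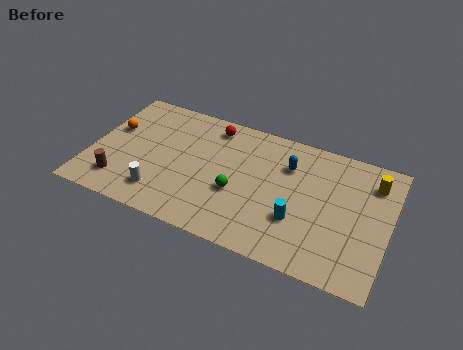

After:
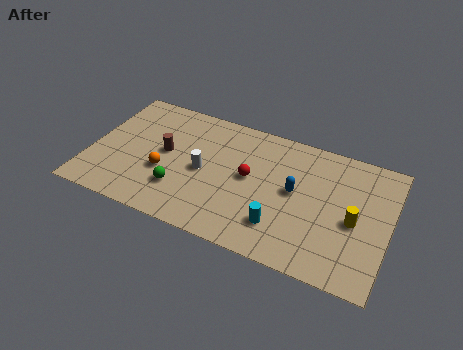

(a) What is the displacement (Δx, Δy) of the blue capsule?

(0.5, -1.5)

From the two frames, the blue capsule sits at roughly (9.8, 5.9) before and (10.3, 4.4) after.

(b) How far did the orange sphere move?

3.5

The orange sphere was near (0.9, 5.0) before and (3.8, 3.1) after, so it travelled √(2.9² + 1.9²) ≈ 3.5 units.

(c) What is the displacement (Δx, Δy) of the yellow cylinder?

(-0.7, -2.7)

The yellow cylinder was at about (14.0, 6.4) and moved to about (13.3, 3.7).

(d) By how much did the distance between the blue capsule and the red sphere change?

-1.8

They were about 4.1 units apart before and 2.3 after — 1.8 units closer together.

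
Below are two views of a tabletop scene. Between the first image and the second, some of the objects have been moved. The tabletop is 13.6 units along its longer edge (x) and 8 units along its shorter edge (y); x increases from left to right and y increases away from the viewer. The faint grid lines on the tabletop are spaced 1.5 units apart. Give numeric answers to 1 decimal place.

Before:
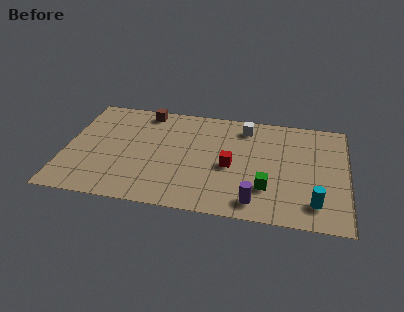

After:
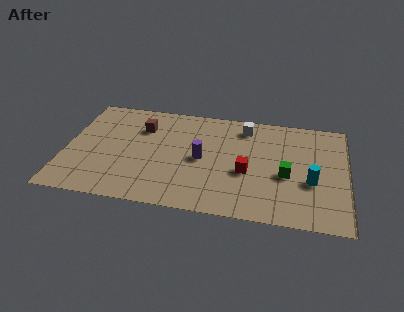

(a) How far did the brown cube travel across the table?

1.3

The brown cube moved from about (3.7, 7.1) to (3.6, 5.8), a distance of √(0.1² + 1.3²) ≈ 1.3.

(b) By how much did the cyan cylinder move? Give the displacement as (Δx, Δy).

(-0.2, 1.5)

The cyan cylinder was at about (12.1, 1.6) and moved to about (11.9, 3.1).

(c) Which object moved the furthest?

the purple cylinder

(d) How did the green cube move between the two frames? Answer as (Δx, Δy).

(0.9, 1.1)

The green cube was at about (9.8, 2.3) and moved to about (10.7, 3.4).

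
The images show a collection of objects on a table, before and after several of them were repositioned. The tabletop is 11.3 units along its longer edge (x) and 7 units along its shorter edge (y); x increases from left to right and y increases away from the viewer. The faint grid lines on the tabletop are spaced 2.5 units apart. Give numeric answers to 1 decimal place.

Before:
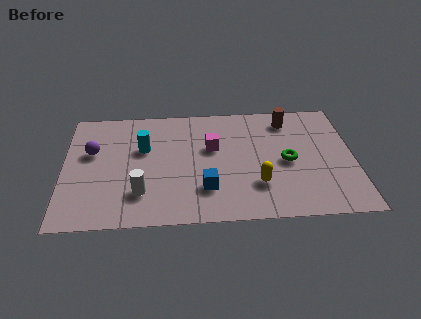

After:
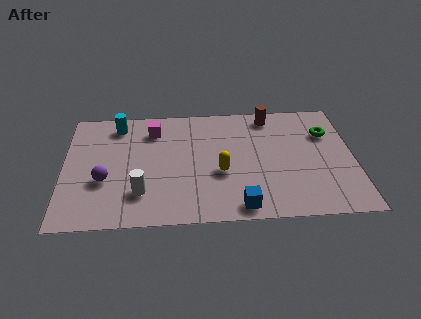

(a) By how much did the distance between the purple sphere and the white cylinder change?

-1.5

Before: roughly 3.1 units apart; after: 1.6. That's 1.5 units closer together.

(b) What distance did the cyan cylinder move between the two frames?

1.8

From (3.1, 4.4) to (2.1, 5.9), the cyan cylinder covered √(1.0² + 1.5²) ≈ 1.8 units.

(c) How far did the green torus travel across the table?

2.3

The green torus moved from about (8.7, 3.3) to (10.3, 4.9), a distance of √(1.6² + 1.6²) ≈ 2.3.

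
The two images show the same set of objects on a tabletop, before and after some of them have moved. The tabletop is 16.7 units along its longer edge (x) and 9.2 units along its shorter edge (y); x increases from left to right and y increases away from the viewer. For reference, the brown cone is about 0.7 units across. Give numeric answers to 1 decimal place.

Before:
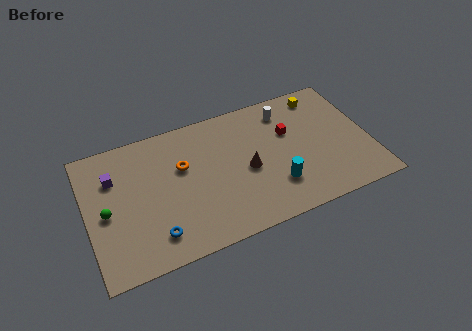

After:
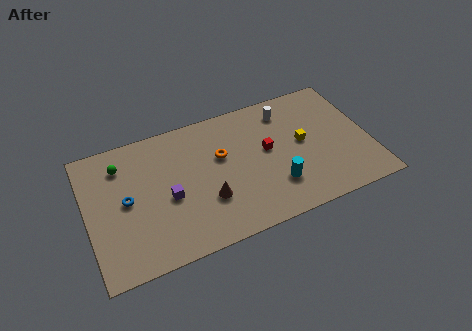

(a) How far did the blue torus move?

3.2

The blue torus moved from about (3.7, 1.8) to (2.3, 4.7), a distance of √(1.4² + 2.9²) ≈ 3.2.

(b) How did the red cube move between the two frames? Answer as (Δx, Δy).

(-1.4, -0.8)

The red cube was at about (12.1, 5.9) and moved to about (10.7, 5.1).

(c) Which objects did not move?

the white cylinder and the cyan cylinder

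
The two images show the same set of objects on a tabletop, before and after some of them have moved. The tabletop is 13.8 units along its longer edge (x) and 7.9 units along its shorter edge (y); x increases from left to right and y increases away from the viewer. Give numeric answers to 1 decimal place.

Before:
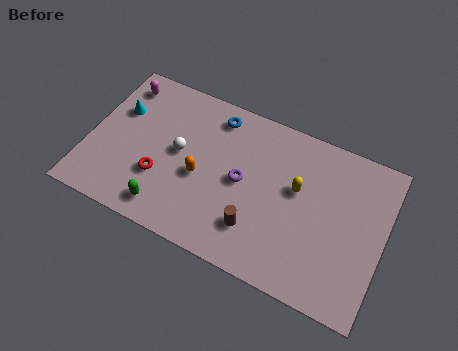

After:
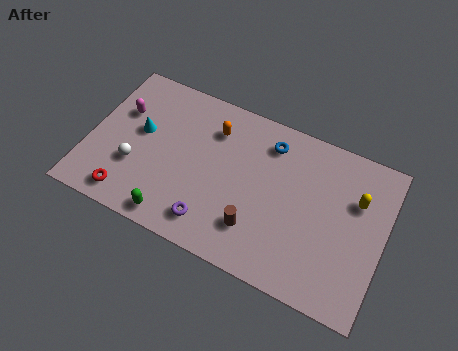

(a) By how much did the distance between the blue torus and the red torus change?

+3.4

They were about 4.6 units apart before and 8.0 after — 3.4 units further apart.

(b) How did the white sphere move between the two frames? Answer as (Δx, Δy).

(-1.9, -1.5)

The white sphere started near (4.2, 4.2) and ended near (2.3, 2.7).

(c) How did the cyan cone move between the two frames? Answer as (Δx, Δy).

(1.1, -0.7)

The cyan cone was at about (1.2, 5.2) and moved to about (2.3, 4.5).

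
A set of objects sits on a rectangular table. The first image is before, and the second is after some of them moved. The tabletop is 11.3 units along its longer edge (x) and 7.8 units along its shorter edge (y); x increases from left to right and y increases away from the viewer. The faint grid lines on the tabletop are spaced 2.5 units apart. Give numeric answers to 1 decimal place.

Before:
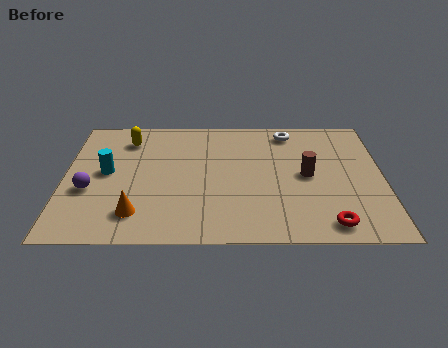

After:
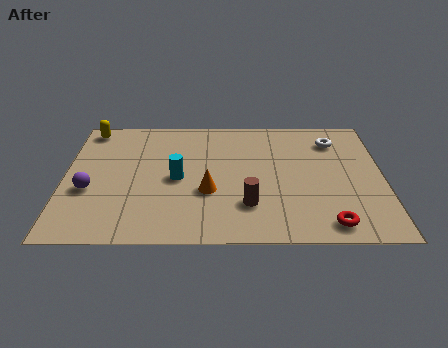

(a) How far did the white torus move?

1.7

From (8.0, 6.7) to (9.6, 6.1), the white torus covered √(1.6² + 0.6²) ≈ 1.7 units.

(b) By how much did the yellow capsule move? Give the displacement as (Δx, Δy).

(-1.4, 0.7)

The yellow capsule started near (2.2, 6.2) and ended near (0.8, 6.9).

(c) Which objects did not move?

the purple sphere and the red torus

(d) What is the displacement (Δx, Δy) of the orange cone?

(2.5, 1.3)

The orange cone was at about (2.6, 1.6) and moved to about (5.1, 2.9).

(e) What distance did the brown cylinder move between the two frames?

2.8

The brown cylinder was near (8.6, 3.9) before and (6.5, 2.1) after, so it travelled √(2.1² + 1.8²) ≈ 2.8 units.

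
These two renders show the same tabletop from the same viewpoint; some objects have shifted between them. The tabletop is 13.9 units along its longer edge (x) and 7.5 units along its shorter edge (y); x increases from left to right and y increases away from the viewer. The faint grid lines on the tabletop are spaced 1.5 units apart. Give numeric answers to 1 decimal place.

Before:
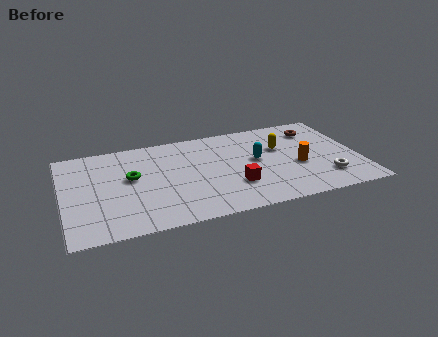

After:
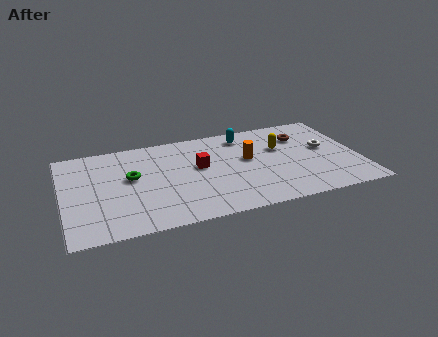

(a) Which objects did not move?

the yellow capsule and the green torus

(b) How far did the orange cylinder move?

2.6

From (11.0, 3.1) to (8.7, 4.3), the orange cylinder covered √(2.3² + 1.2²) ≈ 2.6 units.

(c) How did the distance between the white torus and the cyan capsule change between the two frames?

+0.4

The distance was about 3.9 in the first image and 4.3 in the second, so they moved 0.4 units further apart.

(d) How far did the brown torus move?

0.8

From (12.1, 5.9) to (11.4, 5.5), the brown torus covered √(0.7² + 0.4²) ≈ 0.8 units.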